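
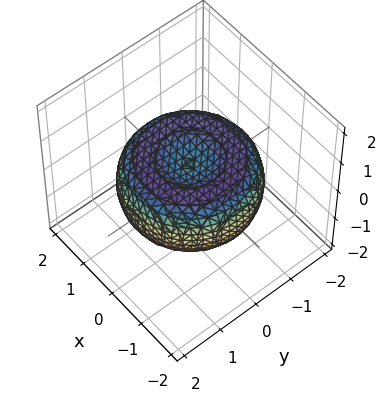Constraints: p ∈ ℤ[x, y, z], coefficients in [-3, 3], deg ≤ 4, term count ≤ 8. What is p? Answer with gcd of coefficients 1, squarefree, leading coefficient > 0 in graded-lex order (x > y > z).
x^4 + 2*x^2*y^2 + y^4 - 2*x^2 - 2*y^2 + 3*z^2 - 1

(a) deg p = 4. A generic line meets the surface in up to 4 points.
(b) Symmetries: rotational symmetry about the z-axis ⇒ p depends on x, y only through x² + y².
(c) From the visible intercepts: a circular section at z = 0 has radius between 1 and 2.
(d) Matching integer coefficients to the picture gives p.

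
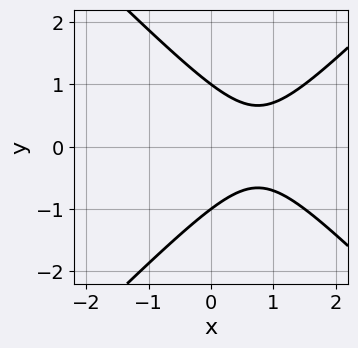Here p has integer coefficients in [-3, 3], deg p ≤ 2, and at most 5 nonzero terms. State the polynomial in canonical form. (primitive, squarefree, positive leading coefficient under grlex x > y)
2*x^2 - 2*y^2 - 3*x + 2

1. deg p = 2. No degree-1 curve has this shape.
2. Symmetries: the y ↦ −y reflection is a symmetry, so y appears only in even powers.
3. Reading off the gridlines: among the integer gridlines, it crosses the y-axis at y ∈ {-1, 1}; the curve avoids every integer x-axis point in the box.
4. Fitting integer coefficients to these (and the overall shape) gives p.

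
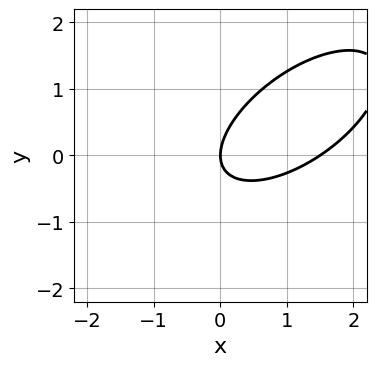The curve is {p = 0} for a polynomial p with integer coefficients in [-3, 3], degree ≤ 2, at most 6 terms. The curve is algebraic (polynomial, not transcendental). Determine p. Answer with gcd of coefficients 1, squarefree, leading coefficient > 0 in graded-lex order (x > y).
2*x^2 - 3*x*y + 3*y^2 - 3*x

(a) The degree is 2 — no degree-1 curve has this shape.
(b) Reading off the gridlines: it crosses the x-axis at the gridline x = 0; one y-axis crossing is at y = 0.
(c) The integer polynomial consistent with all of this is the stated p.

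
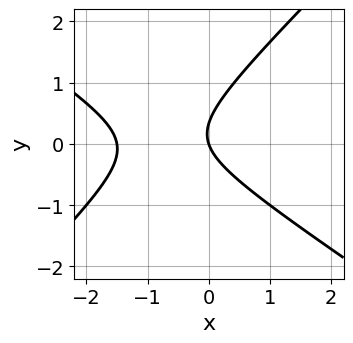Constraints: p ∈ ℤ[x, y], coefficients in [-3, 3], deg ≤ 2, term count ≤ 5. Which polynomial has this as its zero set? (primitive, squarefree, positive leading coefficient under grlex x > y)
2*x^2 + x*y - 3*y^2 + 3*x + y

1. deg p = 2. The shape is more complex than any degree-1 curve.
2. Checking where it meets the axes: it meets the x-axis at x = 0 (among the integer gridlines); it meets the y-axis at y = 0 (among the integer gridlines).
3. Together with the visible shape, these determine p as stated.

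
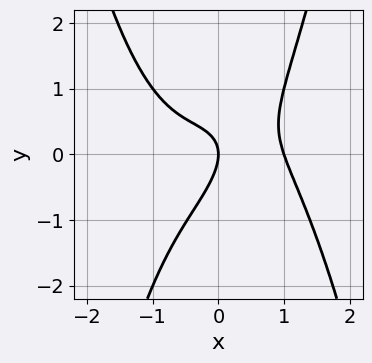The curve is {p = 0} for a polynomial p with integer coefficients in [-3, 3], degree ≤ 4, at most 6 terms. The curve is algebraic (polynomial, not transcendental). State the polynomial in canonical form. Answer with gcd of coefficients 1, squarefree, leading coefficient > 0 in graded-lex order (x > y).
1. deg p = 4. A generic line meets the curve in up to 4 points.
2. Reading off the gridlines: it meets the y-axis at y = 0 (among the integer gridlines); the x-axis gridline crossings are at x ∈ {0, 1}.
3. Matching integer coefficients to the picture gives p.

x^4 + x*y - y^2 - x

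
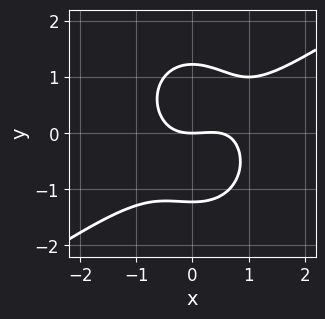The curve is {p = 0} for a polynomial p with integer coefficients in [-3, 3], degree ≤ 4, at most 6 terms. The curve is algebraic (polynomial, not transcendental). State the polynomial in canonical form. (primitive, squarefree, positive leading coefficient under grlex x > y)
deg p = 3.
Against the integer gridlines: it meets the x-axis at x = 0 (among the integer gridlines); it crosses the y-axis at the gridline y = 0.
Matching integer coefficients to the picture gives p.

2*x^3 - 2*x^2*y - 2*y^3 - x^2 + 3*y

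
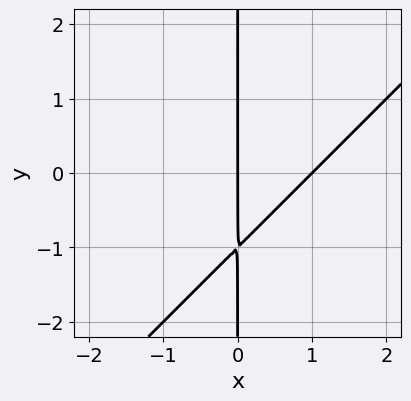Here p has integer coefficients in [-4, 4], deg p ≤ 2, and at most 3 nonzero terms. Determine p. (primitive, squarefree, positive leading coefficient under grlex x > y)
x^2 - x*y - x

1. Degree: the shape is more complex than any degree-1 curve, so deg p = 2.
2. From the axis intercepts and sections: every point of the y-axis in the box is on the curve; among the integer gridlines, it crosses the x-axis at x ∈ {0, 1}.
3. Fitting integer coefficients to these (and the overall shape) gives p.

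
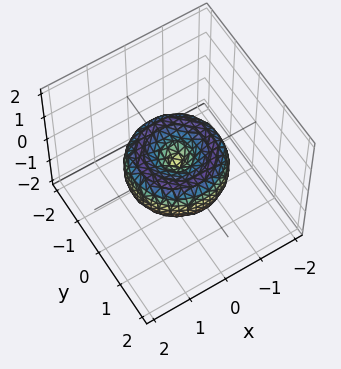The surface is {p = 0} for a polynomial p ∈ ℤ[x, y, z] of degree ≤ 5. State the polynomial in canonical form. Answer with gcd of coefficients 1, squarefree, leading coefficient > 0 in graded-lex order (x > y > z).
First, degree: no degree-3 surface has this shape, so deg p = 4.
Then, symmetries: the z-axis is an axis of rotation, so x and y enter only as x² + y².
Then, from the visible intercepts: a circular section at z = 0 has radius between 1 and 2; it crosses the z-axis at the gridline z = 0; it meets the x-axis at x = 0 (among the integer gridlines); it crosses the y-axis at the gridline y = 0.
Finally, the integer polynomial consistent with all of this is the stated p.

2*x^4 + 4*x^2*y^2 + 2*y^4 - 3*x^2 - 3*y^2 + 3*z^2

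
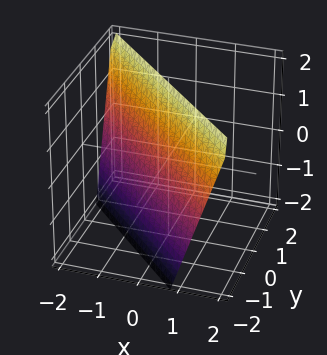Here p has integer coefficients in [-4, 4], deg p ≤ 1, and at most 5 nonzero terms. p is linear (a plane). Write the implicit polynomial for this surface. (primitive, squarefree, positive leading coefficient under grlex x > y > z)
3*x + 3*y - z + 2

Degree: the surface is flat (a plane), so deg p = 1.
From the visible intercepts: it meets the z-axis at z = 2 (among the integer gridlines).
The integer polynomial consistent with all of this is the stated p.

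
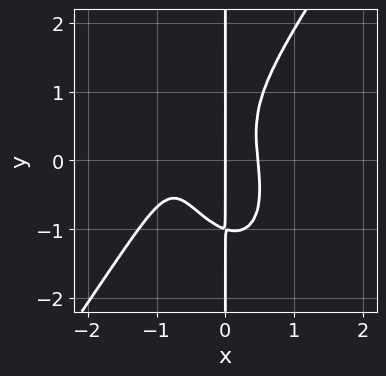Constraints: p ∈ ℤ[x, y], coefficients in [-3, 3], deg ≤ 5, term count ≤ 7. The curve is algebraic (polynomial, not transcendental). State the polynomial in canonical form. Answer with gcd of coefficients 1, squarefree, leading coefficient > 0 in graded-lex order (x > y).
3*x^4 - x*y^3 + 3*x^3 + x^2*y - x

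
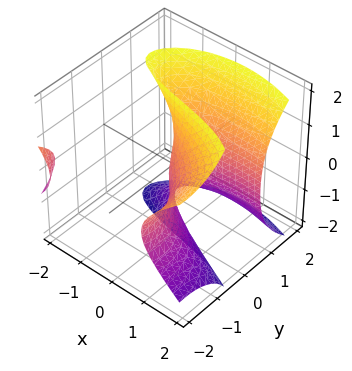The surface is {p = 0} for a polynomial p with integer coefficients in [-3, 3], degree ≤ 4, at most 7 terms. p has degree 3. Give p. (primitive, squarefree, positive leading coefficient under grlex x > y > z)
First, there are 2 components. Treating them together as one polynomial.
Then, deg p = 3. The shape is more complex than any degree-2 surface.
Next, observable constraints: the visible z-axis segment lies entirely on the surface; it meets the y-axis at y = 0 (among the integer gridlines); it meets the x-axis at x = 0 (among the integer gridlines).
Finally, solving for integer coefficients yields p as stated.

x^2*y + y^3 - 2*y*z^2 + 3*y^2 - 2*x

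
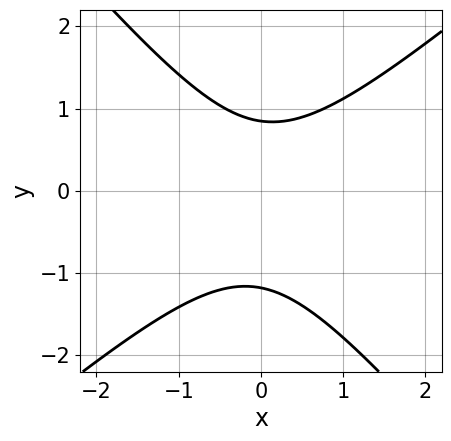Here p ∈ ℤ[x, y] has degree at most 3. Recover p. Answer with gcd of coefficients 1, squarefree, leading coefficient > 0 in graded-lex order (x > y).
3*x^2 - x*y - 3*y^2 - y + 3

(a) Degree: a generic line meets the curve in up to 2 points, so deg p = 2.
(b) Checking where it meets the axes: it misses every integer gridline on the x-axis.
(c) Assembling these constraints gives the stated polynomial.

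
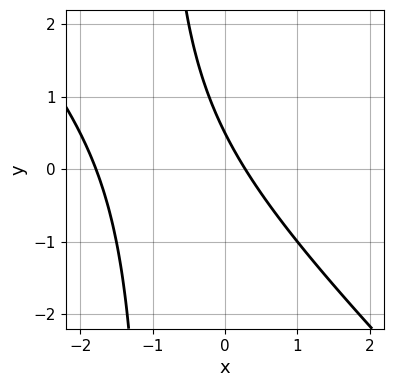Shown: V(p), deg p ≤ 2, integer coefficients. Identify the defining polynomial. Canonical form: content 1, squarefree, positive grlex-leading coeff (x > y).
2*x^2 + 2*x*y + 3*x + 2*y - 1

1. The degree is 2 — no degree-1 curve has this shape.
2. The integer polynomial consistent with all of this is the stated p.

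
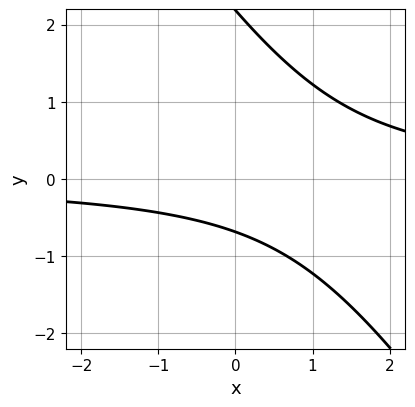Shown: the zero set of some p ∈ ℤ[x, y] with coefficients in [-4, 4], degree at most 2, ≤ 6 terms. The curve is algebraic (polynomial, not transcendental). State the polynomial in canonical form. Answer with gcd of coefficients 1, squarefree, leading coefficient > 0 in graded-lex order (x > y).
First, degree: no degree-1 curve has this shape, so deg p = 2.
Then, against the integer gridlines: it misses every integer gridline on the x-axis.
Finally, putting this together gives p.

3*x*y + 2*y^2 - 3*y - 3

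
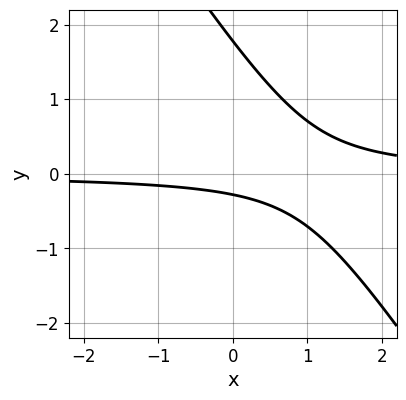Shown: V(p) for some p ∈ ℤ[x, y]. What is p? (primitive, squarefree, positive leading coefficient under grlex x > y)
The degree is 2 — no degree-1 curve has this shape.
Observable constraints: it misses every integer gridline on the x-axis.
Solving for integer coefficients yields p as stated.

3*x*y + 2*y^2 - 3*y - 1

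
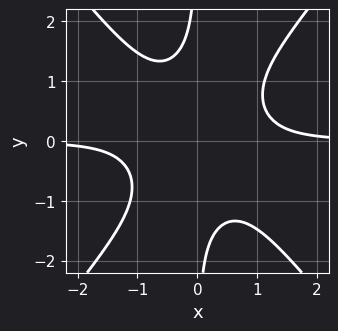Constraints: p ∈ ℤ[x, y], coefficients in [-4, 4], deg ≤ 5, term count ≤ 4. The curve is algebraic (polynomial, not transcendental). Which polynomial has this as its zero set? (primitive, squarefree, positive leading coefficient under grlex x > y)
First, deg p = 4. A generic line meets the curve in up to 4 points.
Then, observable constraints: the curve avoids every integer x-axis point in the box; it misses every integer gridline on the y-axis.
Finally, solving for integer coefficients yields p as stated.

3*x^3*y - 2*x*y^3 - 2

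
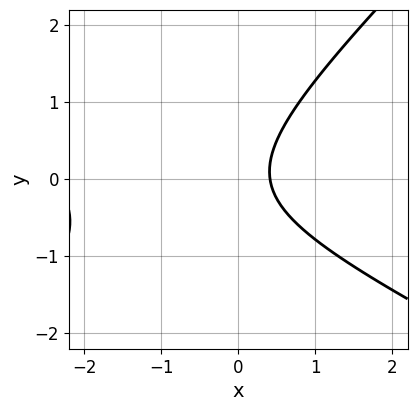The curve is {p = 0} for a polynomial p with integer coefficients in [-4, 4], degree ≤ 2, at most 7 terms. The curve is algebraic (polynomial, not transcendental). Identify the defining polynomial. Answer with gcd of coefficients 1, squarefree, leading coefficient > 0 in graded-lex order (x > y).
First, the degree is 2 — the shape is more complex than any degree-1 curve.
Next, reading off the gridlines: it misses every integer gridline on the y-axis.
Finally, assembling these constraints gives the stated polynomial.

x^2 + x*y - 2*y^2 + 2*x - 1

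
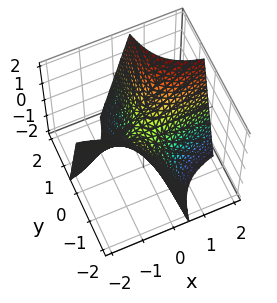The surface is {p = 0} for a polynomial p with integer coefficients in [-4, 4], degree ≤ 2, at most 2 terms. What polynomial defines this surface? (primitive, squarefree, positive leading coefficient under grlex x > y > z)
(a) deg p = 2. The shape is more complex than any degree-1 surface.
(b) Observable constraints: one z-axis crossing is at z = 0; the visible x-axis segment lies entirely on the surface; the visible y-axis segment lies entirely on the surface.
(c) These observations pin down the coefficients.

2*x*y - z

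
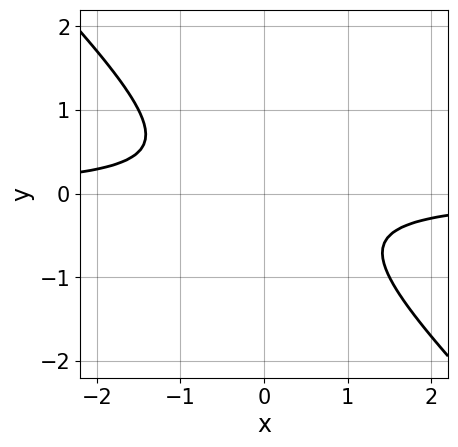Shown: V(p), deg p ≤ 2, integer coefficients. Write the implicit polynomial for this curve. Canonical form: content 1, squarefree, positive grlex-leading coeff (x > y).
1. deg p = 2.
2. From the visible intercepts: no x-intercept at any integer in the box; the curve avoids every integer y-axis point in the box.
3. These observations pin down the coefficients.

2*x*y + 2*y^2 + 1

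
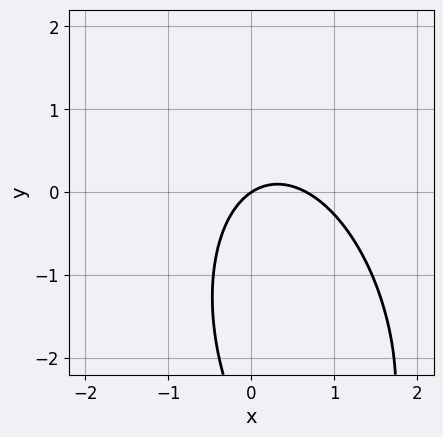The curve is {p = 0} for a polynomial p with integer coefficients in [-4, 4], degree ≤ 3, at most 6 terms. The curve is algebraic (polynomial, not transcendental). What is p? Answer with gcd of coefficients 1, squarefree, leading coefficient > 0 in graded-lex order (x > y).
(a) Degree: no degree-1 curve has this shape, so deg p = 2.
(b) Against the integer gridlines: it meets the x-axis at x = 0 (among the integer gridlines); it meets the y-axis at y = 0 (among the integer gridlines).
(c) Matching integer coefficients to the picture gives p.

3*x^2 + x*y + y^2 - 2*x + 3*y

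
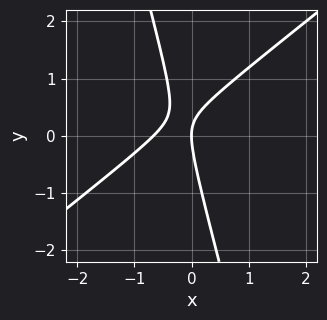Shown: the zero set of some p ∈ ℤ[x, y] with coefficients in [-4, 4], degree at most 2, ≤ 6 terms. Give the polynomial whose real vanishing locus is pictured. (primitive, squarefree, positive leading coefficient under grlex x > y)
3*x^2 - 3*x*y - y^2 + 2*x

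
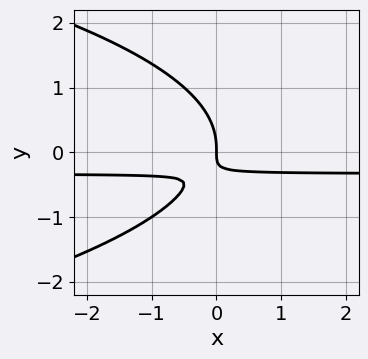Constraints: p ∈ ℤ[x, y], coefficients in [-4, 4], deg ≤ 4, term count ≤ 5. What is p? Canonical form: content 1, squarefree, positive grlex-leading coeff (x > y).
(a) The degree is 3 — the shape is more complex than any degree-2 curve.
(b) Against the integer gridlines: it meets the x-axis at x = 0 (among the integer gridlines); it crosses the y-axis at the gridline y = 0.
(c) Matching integer coefficients to the picture gives p.

2*y^3 + 3*x*y + x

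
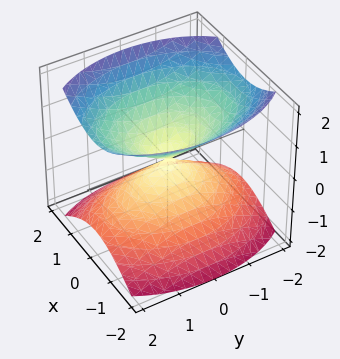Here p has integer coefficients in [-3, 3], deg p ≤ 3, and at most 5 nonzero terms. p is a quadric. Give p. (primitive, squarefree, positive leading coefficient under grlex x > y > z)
2*x^2 + y^2 - 2*z^2

1. There are 2 components. Treating them together as one polynomial.
2. deg p = 2. A double cone through the origin; a quadric.
3. Symmetries: it's symmetric under z → −z, forcing even powers of z; it's symmetric under x → −x, forcing even powers of x; it's symmetric under y → −y, forcing even powers of y.
4. Observable constraints: it crosses the x-axis at the gridline x = 0; it crosses the z-axis at the gridline z = 0.
5. The integer polynomial consistent with all of this is the stated p.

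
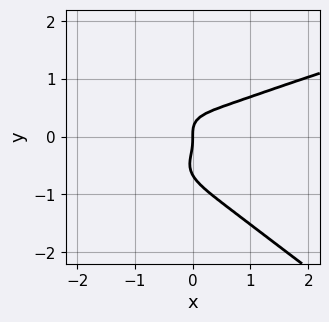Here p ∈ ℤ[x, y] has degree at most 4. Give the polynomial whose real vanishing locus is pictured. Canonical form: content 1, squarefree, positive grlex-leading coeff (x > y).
Degree: the shape is more complex than any degree-3 curve, so deg p = 4.
Observable constraints: it meets the y-axis at y = 0 (among the integer gridlines); it meets the x-axis at x = 0 (among the integer gridlines).
Fitting integer coefficients to these (and the overall shape) gives p.

2*x*y^3 + 3*y^4 - x^3 + 2*y^3 - x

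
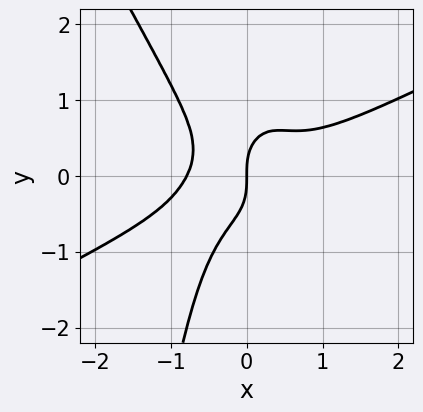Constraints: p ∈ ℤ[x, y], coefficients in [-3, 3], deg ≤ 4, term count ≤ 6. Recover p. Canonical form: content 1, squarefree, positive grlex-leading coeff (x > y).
First, degree: no degree-3 curve has this shape, so deg p = 4.
Then, against the integer gridlines: it meets the y-axis at y = 0 (among the integer gridlines); one x-axis crossing is at x = 0.
Finally, fitting integer coefficients to these (and the overall shape) gives p.

2*x^4 - 3*x^3*y - 2*x^2*y^2 - y^3 + x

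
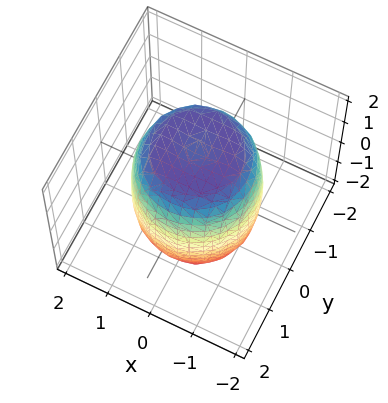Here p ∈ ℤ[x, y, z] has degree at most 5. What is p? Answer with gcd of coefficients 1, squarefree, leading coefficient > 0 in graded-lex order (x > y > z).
2*x^4 + 4*x^2*y^2 + 2*y^4 - 2*x^2 - 2*y^2 + z^2 - 3

deg p = 4.
Symmetry: the surface is invariant under rotation about z: p = q(x² + y², z).
Observable constraints: a circular section at z = 1 has radius between 1 and 2.
The integer polynomial consistent with all of this is the stated p.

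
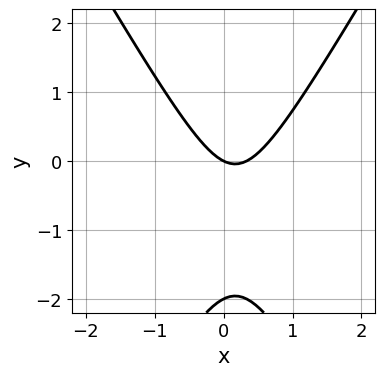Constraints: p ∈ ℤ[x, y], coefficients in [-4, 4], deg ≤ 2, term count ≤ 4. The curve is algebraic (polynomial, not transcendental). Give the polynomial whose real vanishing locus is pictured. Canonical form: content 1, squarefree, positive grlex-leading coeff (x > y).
1. Degree: no degree-1 curve has this shape, so deg p = 2.
2. From the visible intercepts: it crosses the x-axis at the gridline x = 0; among the integer gridlines, it crosses the y-axis at y ∈ {-2, 0}.
3. Together with the visible shape, these determine p as stated.

3*x^2 - y^2 - x - 2*y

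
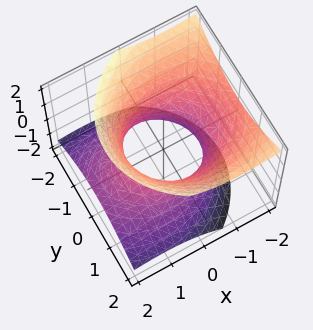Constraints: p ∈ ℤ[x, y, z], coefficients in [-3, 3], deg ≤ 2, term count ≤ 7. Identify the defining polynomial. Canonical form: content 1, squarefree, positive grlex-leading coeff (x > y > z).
2*x^2 + 3*x*z + 3*y^2 - 3*z^2 - 3

First, the degree is 2 — a generic line meets the surface in up to 2 points.
Then, reading off the gridlines: the y-axis gridline crossings are at y ∈ {-1, 1}; no z-intercept at any integer in the box.
Finally, putting this together gives p.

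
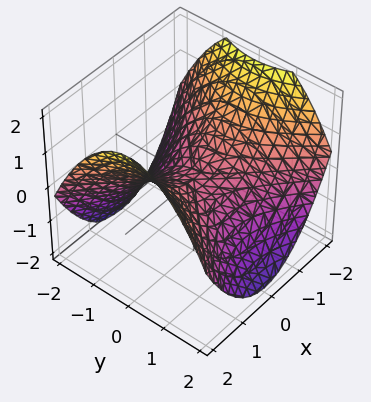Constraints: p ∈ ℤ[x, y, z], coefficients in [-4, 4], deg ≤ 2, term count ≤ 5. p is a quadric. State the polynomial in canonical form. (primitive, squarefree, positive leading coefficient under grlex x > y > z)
x^2 - y^2 - 2*z

First, deg p = 2. A hyperbolic paraboloid; a quadric.
Then, symmetries: mirror symmetry y ↦ −y ⇒ only even powers of y; mirror symmetry x ↦ −x ⇒ only even powers of x.
Next, observable constraints: one z-axis crossing is at z = 0; it meets the x-axis at x = 0 (among the integer gridlines).
Finally, solving for integer coefficients yields p as stated.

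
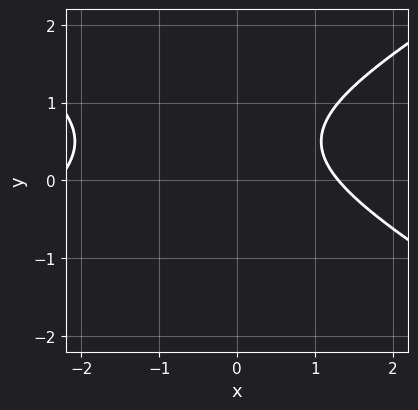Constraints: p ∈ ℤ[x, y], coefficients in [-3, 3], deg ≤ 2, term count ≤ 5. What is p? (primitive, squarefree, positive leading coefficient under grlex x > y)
x^2 - 3*y^2 + x + 3*y - 3

1. deg p = 2. The shape is more complex than any degree-1 curve.
2. Against the integer gridlines: no y-intercept at any integer in the box.
3. The integer polynomial consistent with all of this is the stated p.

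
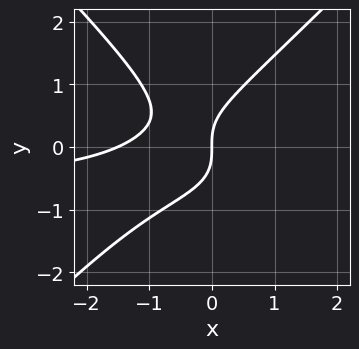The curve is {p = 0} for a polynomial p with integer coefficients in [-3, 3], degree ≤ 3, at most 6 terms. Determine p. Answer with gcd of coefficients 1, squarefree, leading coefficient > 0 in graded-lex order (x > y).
deg p = 3. No degree-2 curve has this shape.
Checking where it meets the axes: it crosses the y-axis at the gridline y = 0; one x-axis crossing is at x = 0.
Solving for integer coefficients yields p as stated.

3*x^2*y - 3*y^3 + 2*x^2 + 3*x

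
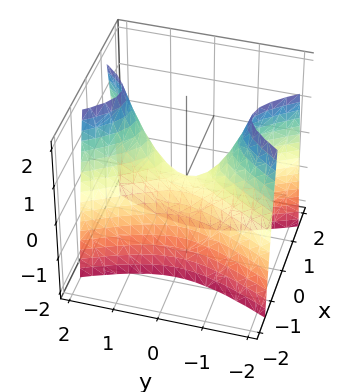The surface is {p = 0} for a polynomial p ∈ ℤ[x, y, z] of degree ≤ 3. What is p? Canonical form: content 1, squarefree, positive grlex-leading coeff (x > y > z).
3*x^2 - y^2 + z

Degree: a hyperbolic paraboloid; a quadric, so deg p = 2.
Symmetries: it's symmetric under x → −x, forcing even powers of x; the y ↦ −y reflection is a symmetry, so y appears only in even powers.
Checking where it meets the axes: it meets the x-axis at x = 0 (among the integer gridlines); it crosses the y-axis at the gridline y = 0; it crosses the z-axis at the gridline z = 0.
Together with the visible shape, these determine p as stated.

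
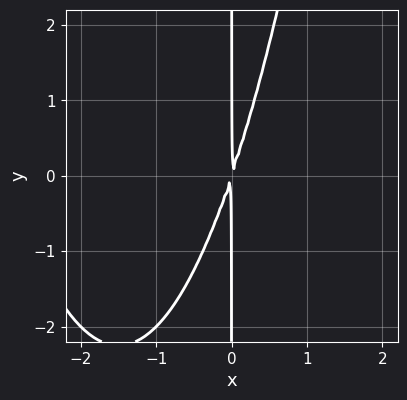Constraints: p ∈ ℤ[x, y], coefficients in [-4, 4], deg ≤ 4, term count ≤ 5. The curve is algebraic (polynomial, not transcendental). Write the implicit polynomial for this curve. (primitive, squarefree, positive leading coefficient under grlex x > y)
x^3 + 3*x^2 - x*y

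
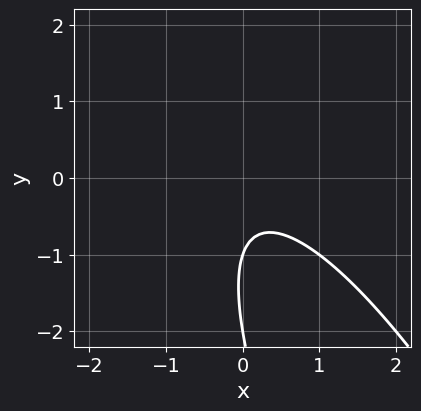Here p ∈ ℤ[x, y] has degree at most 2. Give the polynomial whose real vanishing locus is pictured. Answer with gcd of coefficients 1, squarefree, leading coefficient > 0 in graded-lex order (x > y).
3*x^2 + 3*x*y + y^2 + 3*y + 2

First, degree: the shape is more complex than any degree-1 curve, so deg p = 2.
Then, against the integer gridlines: the curve avoids every integer x-axis point in the box; among the integer gridlines, it crosses the y-axis at y ∈ {-2, -1}.
Finally, together with the visible shape, these determine p as stated.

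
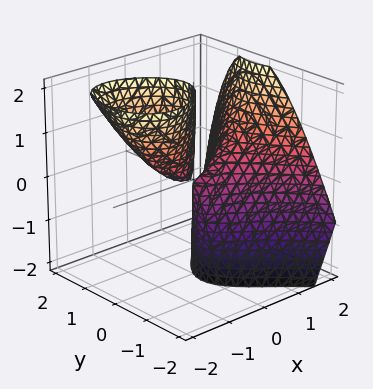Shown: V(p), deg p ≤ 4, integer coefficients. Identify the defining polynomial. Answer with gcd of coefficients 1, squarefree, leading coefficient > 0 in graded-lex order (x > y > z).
x^3 - 2*x*z - 3*y^2 + y*z

1. The picture has 2 separate pieces. Treating them together as one polynomial.
2. deg p = 3. A generic line meets the surface in up to 3 points.
3. Against the integer gridlines: the visible z-axis segment lies entirely on the surface; it meets the x-axis at x = 0 (among the integer gridlines); one y-axis crossing is at y = 0.
4. Together with the visible shape, these determine p as stated.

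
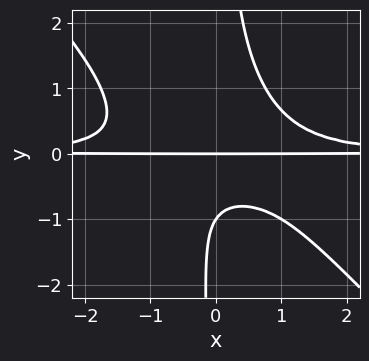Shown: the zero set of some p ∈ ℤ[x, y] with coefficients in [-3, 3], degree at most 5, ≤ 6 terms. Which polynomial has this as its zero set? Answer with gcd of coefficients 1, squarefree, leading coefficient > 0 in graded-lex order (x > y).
3*x^2*y^2 + 3*x*y^3 - 2*y^2 - 2*y

First, deg p = 4. The shape is more complex than any degree-3 curve.
Next, from the visible intercepts: the visible x-axis segment lies entirely on the curve; among the integer gridlines, it crosses the y-axis at y ∈ {-1, 0}.
Finally, the integer polynomial consistent with all of this is the stated p.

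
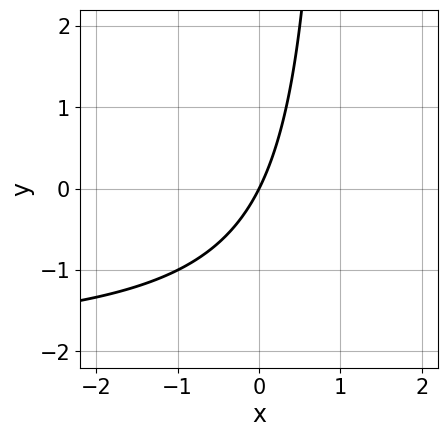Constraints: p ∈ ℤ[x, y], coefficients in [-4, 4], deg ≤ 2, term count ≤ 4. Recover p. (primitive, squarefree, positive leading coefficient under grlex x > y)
x*y + 2*x - y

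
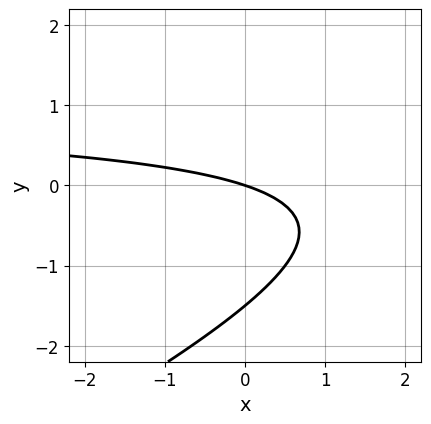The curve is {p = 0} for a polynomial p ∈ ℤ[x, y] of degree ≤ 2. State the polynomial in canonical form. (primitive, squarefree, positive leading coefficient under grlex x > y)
1. The degree is 2 — a generic line meets the curve in up to 2 points.
2. From the axis intercepts and sections: it crosses the y-axis at the gridline y = 0; it crosses the x-axis at the gridline x = 0.
3. Fitting integer coefficients to these (and the overall shape) gives p.

x*y - 2*y^2 - x - 3*y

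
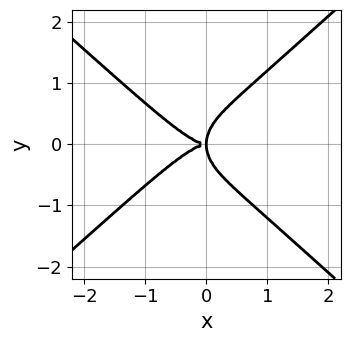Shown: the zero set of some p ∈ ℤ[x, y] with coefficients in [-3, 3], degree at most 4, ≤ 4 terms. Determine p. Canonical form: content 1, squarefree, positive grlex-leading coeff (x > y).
First, the degree is 4 — no degree-3 curve has this shape.
Then, symmetries: mirror symmetry y ↦ −y ⇒ only even powers of y.
Then, checking where it meets the axes: it meets the x-axis at x = 0 (among the integer gridlines); one y-axis crossing is at y = 0.
Finally, the integer polynomial consistent with all of this is the stated p.

2*x^4 - 3*y^4 + 3*x*y^2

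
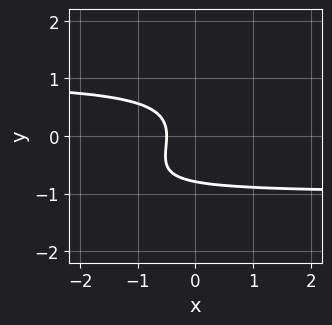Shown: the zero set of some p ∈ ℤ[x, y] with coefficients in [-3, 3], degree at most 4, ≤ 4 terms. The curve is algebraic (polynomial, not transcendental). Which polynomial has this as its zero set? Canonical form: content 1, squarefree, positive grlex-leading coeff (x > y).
Degree: no degree-2 curve has this shape, so deg p = 3.
Matching integer coefficients to the picture gives p.

2*x*y^2 - 2*y^3 - 2*x - 1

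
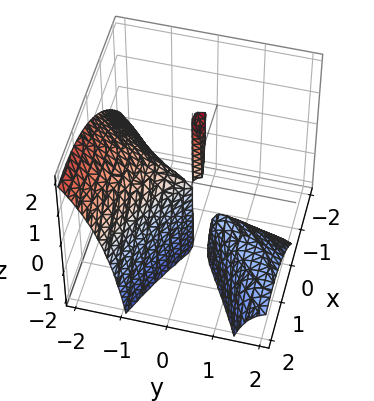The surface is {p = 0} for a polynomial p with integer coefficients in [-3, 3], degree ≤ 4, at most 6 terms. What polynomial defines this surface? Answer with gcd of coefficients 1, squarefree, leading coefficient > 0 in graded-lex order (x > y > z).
1. I count 3 distinct pieces. They look like related sheets of one shape, so recover p as a whole.
2. The degree is 3 — a generic line meets the surface in up to 3 points.
3. From the axis intercepts and sections: the visible z-axis segment lies entirely on the surface; it meets the y-axis at y = 0 (among the integer gridlines).
4. These observations pin down the coefficients.

2*x*y^2 - 2*y^3 - 3*y^2*z - 3*x^2 + y*z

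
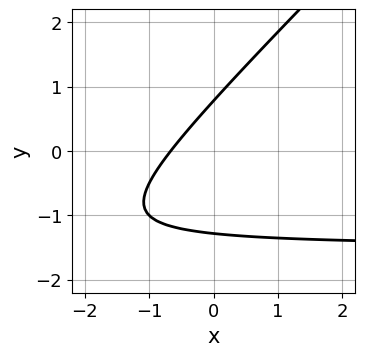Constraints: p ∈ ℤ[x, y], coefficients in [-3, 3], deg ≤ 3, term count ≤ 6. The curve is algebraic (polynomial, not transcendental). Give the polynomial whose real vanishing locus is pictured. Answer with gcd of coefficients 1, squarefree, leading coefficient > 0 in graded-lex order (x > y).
1. deg p = 2. No degree-1 curve has this shape.
2. Putting this together gives p.

2*x*y - 2*y^2 + 3*x - y + 2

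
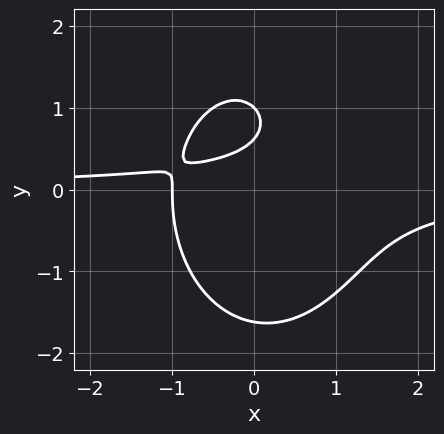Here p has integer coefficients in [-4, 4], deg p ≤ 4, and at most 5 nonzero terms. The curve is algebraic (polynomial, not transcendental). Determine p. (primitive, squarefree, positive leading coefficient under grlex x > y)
(a) Degree: no degree-2 curve has this shape, so deg p = 3.
(b) Reading off the gridlines: one x-axis crossing is at x = -1; it crosses the y-axis at the gridline y = 1.
(c) Putting this together gives p.

2*x^2*y + y^3 + x - 2*y + 1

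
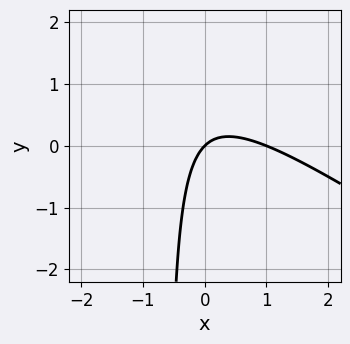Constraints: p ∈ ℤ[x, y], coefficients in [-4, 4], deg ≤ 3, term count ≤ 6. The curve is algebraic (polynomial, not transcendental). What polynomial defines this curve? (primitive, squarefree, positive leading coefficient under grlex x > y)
2*x^2 + 3*x*y - 2*x + 2*y

1. Degree: no degree-1 curve has this shape, so deg p = 2.
2. Checking where it meets the axes: among the integer gridlines, it crosses the x-axis at x ∈ {0, 1}; it meets the y-axis at y = 0 (among the integer gridlines).
3. Putting this together gives p.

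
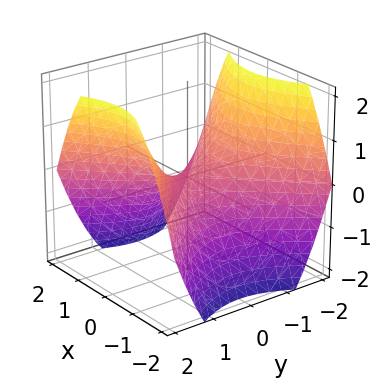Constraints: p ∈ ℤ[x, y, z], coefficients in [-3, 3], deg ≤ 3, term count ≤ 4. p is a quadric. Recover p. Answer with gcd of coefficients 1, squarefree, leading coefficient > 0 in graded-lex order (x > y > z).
2*x^2 - 2*y^2 + 3*z

deg p = 2. A saddle surface; a quadric.
Symmetries: the x ↦ −x reflection is a symmetry, so x appears only in even powers; mirror symmetry y ↦ −y ⇒ only even powers of y.
From the axis intercepts and sections: it crosses the z-axis at the gridline z = 0; one y-axis crossing is at y = 0.
Putting this together gives p.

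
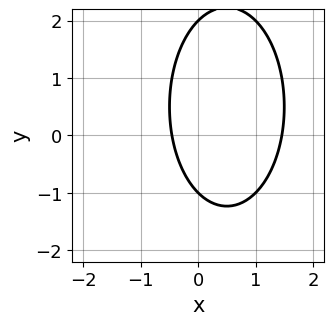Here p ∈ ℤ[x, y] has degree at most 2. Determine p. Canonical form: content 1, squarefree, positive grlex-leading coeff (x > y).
First, deg p = 2. No degree-1 curve has this shape.
Then, from the axis intercepts and sections: among the integer gridlines, it crosses the y-axis at y ∈ {-1, 2}.
Finally, fitting integer coefficients to these (and the overall shape) gives p.

3*x^2 + y^2 - 3*x - y - 2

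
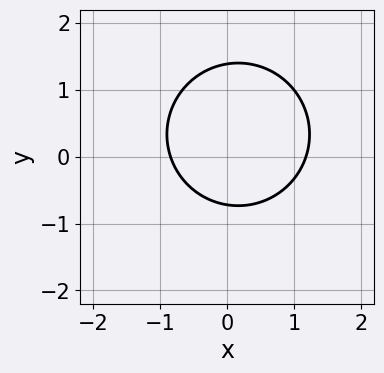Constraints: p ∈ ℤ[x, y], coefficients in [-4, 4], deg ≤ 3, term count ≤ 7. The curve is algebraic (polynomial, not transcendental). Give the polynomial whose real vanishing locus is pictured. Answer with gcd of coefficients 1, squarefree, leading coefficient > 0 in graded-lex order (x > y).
1. deg p = 2.
2. Putting this together gives p.

3*x^2 + 3*y^2 - x - 2*y - 3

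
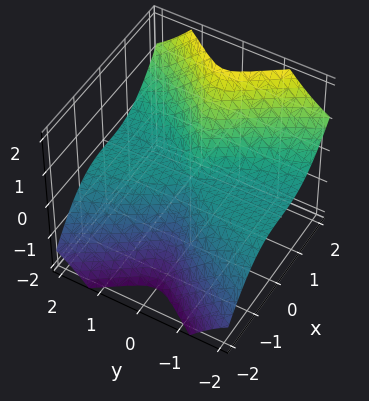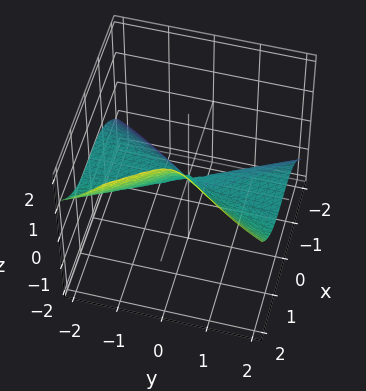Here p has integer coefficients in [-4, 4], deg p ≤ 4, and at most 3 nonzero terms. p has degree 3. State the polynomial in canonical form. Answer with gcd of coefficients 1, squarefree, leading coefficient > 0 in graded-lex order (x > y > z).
3*x^3 - 2*x^2*z - 3*y^2*z

Degree: the shape is more complex than any degree-2 surface, so deg p = 3.
From the visible intercepts: the visible y-axis segment lies entirely on the surface; one x-axis crossing is at x = 0.
Putting this together gives p.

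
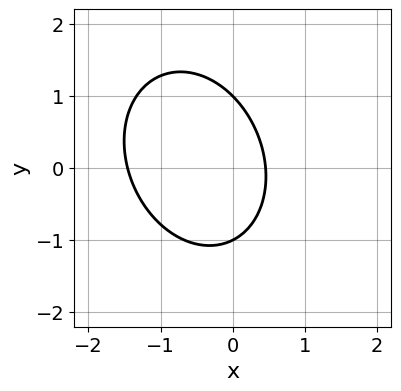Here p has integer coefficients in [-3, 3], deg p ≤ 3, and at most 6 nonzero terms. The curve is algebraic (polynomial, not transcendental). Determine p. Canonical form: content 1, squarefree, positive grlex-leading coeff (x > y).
First, degree: a generic line meets the curve in up to 2 points, so deg p = 2.
Then, reading off the gridlines: the y-axis gridline crossings are at y ∈ {-1, 1}.
Finally, fitting integer coefficients to these (and the overall shape) gives p.

3*x^2 + x*y + 2*y^2 + 3*x - 2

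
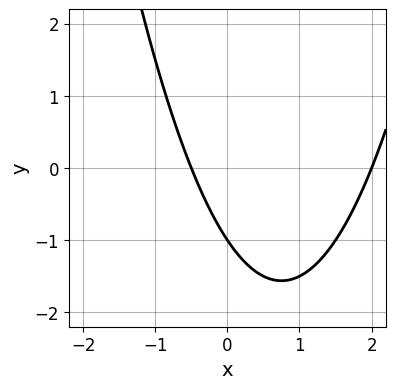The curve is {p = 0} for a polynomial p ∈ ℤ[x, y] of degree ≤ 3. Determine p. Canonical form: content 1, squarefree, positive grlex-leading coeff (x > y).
(a) The degree is 2 — a generic line meets the curve in up to 2 points.
(b) From the visible intercepts: one y-axis crossing is at y = -1; it meets the x-axis at x = 2 (among the integer gridlines).
(c) These observations pin down the coefficients.

2*x^2 - 3*x - 2*y - 2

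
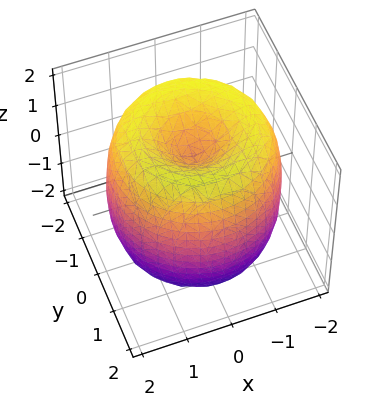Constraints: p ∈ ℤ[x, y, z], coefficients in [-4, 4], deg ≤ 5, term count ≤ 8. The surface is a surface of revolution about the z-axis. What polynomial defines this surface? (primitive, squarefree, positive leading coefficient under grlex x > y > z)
1. deg p = 4. A generic line meets the surface in up to 4 points.
2. By symmetry, the surface is invariant under rotation about z: p = q(x² + y², z).
3. Reading off the gridlines: the z-axis gridline crossings are at z ∈ {-1, 1}; a circular section at z = 0 has radius between 1 and 2.
4. Matching integer coefficients to the picture gives p.

x^4 + 2*x^2*y^2 + y^4 - 3*x^2 - 3*y^2 + z^2 - 1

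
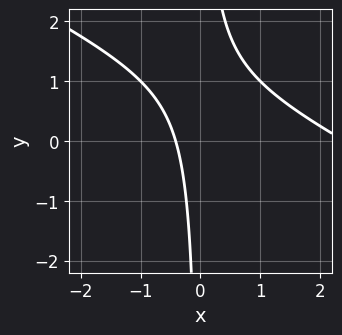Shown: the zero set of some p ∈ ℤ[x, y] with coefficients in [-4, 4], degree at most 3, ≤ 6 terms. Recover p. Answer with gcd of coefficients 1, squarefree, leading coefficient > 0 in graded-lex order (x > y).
x^2 + 2*x*y - 2*x - 1

First, deg p = 2. No degree-1 curve has this shape.
Then, from the axis intercepts and sections: the curve avoids every integer y-axis point in the box.
Finally, solving for integer coefficients yields p as stated.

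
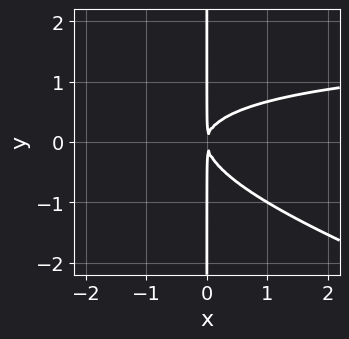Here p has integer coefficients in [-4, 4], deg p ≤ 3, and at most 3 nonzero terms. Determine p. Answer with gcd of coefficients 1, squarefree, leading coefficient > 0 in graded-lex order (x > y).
(a) Degree: no degree-2 curve has this shape, so deg p = 3.
(b) Against the integer gridlines: every point of the y-axis in the box is on the curve.
(c) Putting this together gives p.

x^2*y + 3*x*y^2 - 2*x^2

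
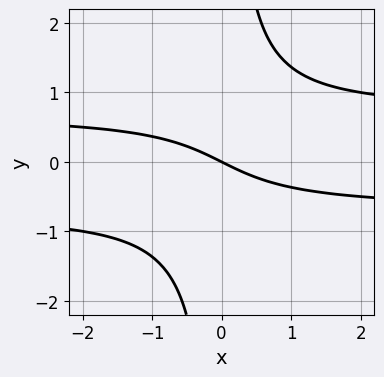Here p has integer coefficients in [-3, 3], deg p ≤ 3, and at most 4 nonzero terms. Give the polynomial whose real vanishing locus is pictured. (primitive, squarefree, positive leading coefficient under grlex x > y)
2*x*y^2 - x - 2*y

The degree is 3 — a generic line meets the curve in up to 3 points.
Reading off the gridlines: it crosses the x-axis at the gridline x = 0; it crosses the y-axis at the gridline y = 0.
Assembling these constraints gives the stated polynomial.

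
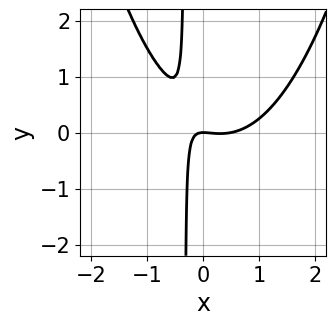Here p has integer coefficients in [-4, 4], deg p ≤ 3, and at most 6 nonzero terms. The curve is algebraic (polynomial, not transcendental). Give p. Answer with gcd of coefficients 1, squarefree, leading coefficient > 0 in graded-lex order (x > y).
First, deg p = 3. The shape is more complex than any degree-2 curve.
Next, from the axis intercepts and sections: one y-axis crossing is at y = 0; it crosses the x-axis at the gridline x = 0.
Finally, assembling these constraints gives the stated polynomial.

2*x^3 - x^2 - 3*x*y - y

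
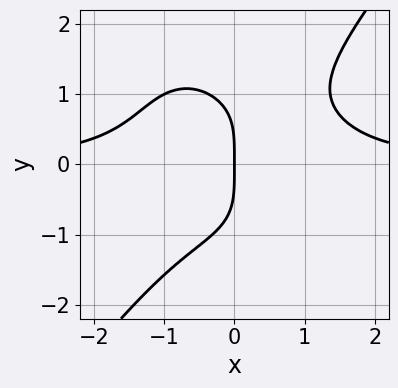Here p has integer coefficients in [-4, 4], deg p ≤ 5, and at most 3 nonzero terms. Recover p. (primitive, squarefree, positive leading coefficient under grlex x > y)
deg p = 4. A generic line meets the curve in up to 4 points.
Checking where it meets the axes: one y-axis crossing is at y = 0; it crosses the x-axis at the gridline x = 0.
The integer polynomial consistent with all of this is the stated p.

2*x^3*y - y^4 - 3*x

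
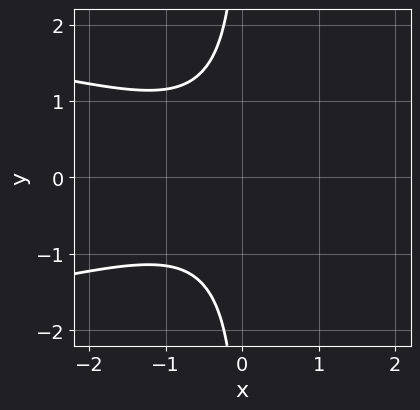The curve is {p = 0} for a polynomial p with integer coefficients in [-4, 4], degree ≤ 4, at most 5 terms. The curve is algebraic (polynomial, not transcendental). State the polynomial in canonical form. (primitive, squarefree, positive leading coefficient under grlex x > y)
3*x*y^2 + 2*x^2 + x + 3

(a) deg p = 3. The shape is more complex than any degree-2 curve.
(b) Symmetries: it's symmetric under y → −y, forcing even powers of y.
(c) Checking where it meets the axes: the curve avoids every integer y-axis point in the box; no x-intercept at any integer in the box.
(d) The integer polynomial consistent with all of this is the stated p.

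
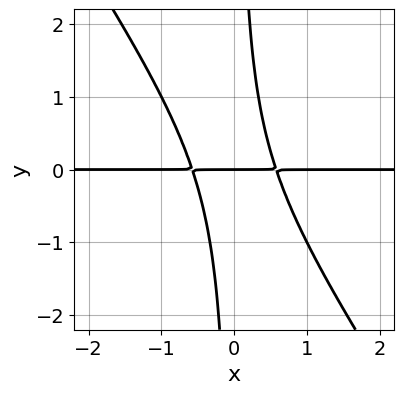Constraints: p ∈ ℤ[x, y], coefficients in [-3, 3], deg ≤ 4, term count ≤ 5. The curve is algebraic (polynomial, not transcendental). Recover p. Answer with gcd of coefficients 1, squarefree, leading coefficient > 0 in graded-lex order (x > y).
deg p = 3. A generic line meets the curve in up to 3 points.
From the axis intercepts and sections: one y-axis crossing is at y = 0; the visible x-axis segment lies entirely on the curve.
Fitting integer coefficients to these (and the overall shape) gives p.

3*x^2*y + 2*x*y^2 - y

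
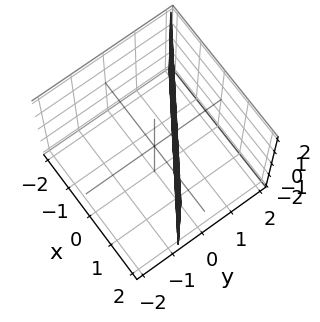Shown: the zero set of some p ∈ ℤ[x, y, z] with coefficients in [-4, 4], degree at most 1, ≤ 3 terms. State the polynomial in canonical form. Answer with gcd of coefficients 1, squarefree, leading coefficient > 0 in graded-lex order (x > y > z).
deg p = 1. The surface is flat (a plane).
Against the integer gridlines: one x-axis crossing is at x = 1; the surface avoids every integer z-axis point in the box.
The integer polynomial consistent with all of this is the stated p.

2*x + 3*y - 2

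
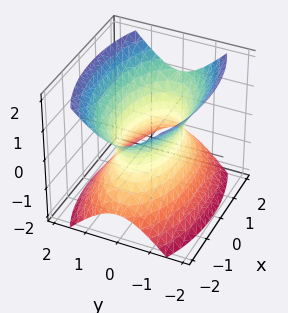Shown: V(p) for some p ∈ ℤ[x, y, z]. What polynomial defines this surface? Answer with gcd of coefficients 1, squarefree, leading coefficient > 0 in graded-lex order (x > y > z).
x^2 + 3*y^2 - 2*z^2 - 2

First, deg p = 2. An hourglass — one-sheet hyperboloid; a quadric.
Next, symmetries: it's symmetric under y → −y, forcing even powers of y; mirror symmetry z ↦ −z ⇒ only even powers of z; it's symmetric under x → −x, forcing even powers of x.
Next, observable constraints: the surface avoids every integer z-axis point in the box.
Finally, matching integer coefficients to the picture gives p.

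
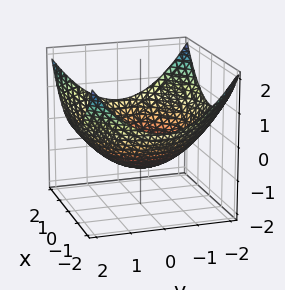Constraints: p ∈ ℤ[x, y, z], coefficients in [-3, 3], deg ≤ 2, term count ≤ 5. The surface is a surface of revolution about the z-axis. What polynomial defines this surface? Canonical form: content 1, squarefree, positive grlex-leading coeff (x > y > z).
x^2 + y^2 - 3*z - 3

(a) Degree: the shape is more complex than any degree-1 surface, so deg p = 2.
(b) Symmetries: every cross-section ⟂ z is a circle, so x, y appear only via x² + y².
(c) Checking where it meets the axes: a circular section at z = 0 has radius between 1 and 2; one z-axis crossing is at z = -1.
(d) Together with the visible shape, these determine p as stated.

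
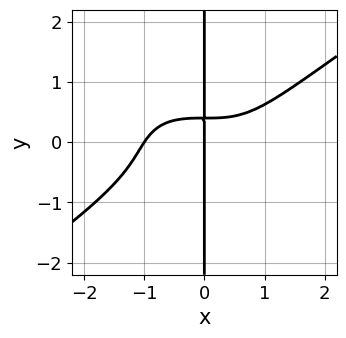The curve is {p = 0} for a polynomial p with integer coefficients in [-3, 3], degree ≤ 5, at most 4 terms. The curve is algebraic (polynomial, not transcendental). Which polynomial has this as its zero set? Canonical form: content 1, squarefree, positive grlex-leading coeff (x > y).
x^4 - 3*x*y^3 - 2*x*y + x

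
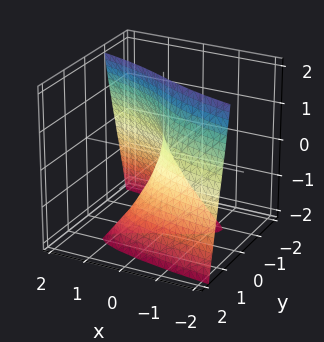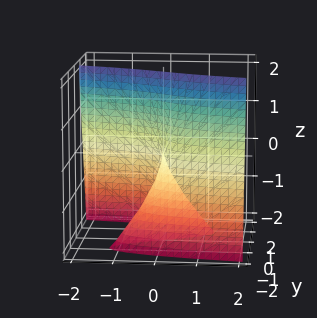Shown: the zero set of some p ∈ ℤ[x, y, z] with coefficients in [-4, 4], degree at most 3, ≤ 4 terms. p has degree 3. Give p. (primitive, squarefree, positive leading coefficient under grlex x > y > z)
y^3 + y*z + x

First, deg p = 3. The shape is more complex than any degree-2 surface.
Next, observable constraints: every point of the z-axis in the box is on the surface; it crosses the y-axis at the gridline y = 0; it meets the x-axis at x = 0 (among the integer gridlines).
Finally, assembling these constraints gives the stated polynomial.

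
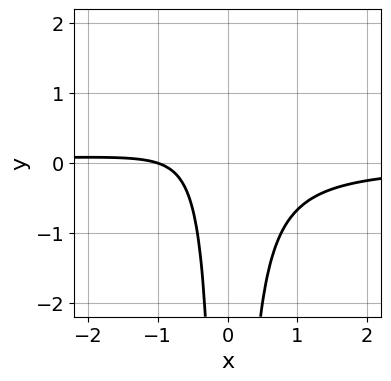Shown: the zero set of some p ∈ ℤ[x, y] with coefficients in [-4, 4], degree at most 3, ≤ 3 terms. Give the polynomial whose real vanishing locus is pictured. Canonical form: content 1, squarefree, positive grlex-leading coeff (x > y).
First, degree: no degree-2 curve has this shape, so deg p = 3.
Then, from the axis intercepts and sections: one x-axis crossing is at x = -1; the curve avoids every integer y-axis point in the box.
Finally, fitting integer coefficients to these (and the overall shape) gives p.

3*x^2*y + x + 1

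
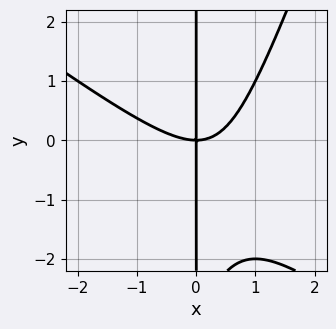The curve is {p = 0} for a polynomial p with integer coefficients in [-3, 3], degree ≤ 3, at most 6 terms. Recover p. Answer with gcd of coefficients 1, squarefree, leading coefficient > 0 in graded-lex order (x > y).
(a) deg p = 3.
(b) Reading off the gridlines: it crosses the x-axis at the gridline x = 0; the visible y-axis segment lies entirely on the curve.
(c) Together with the visible shape, these determine p as stated.

2*x^3 + 2*x^2*y - x*y^2 - 3*x*y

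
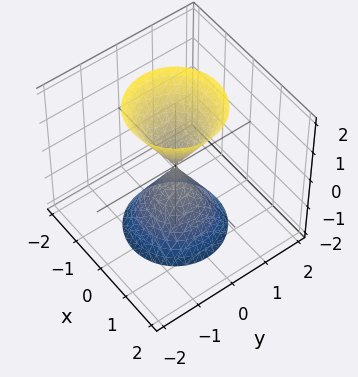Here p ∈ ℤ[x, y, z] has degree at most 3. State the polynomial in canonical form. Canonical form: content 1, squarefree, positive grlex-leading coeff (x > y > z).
1. There are 2 components. Treating them together as one polynomial.
2. deg p = 2. A double cone through the origin; a quadric.
3. Symmetries: mirror symmetry z ↦ −z ⇒ only even powers of z; rotational symmetry about the z-axis ⇒ p depends on x, y only through x² + y².
4. Reading off the gridlines: a circular section at z = -2 has radius between 1 and 2; one z-axis crossing is at z = 0; one x-axis crossing is at x = 0.
5. The integer polynomial consistent with all of this is the stated p.

3*x^2 + 3*y^2 - z^2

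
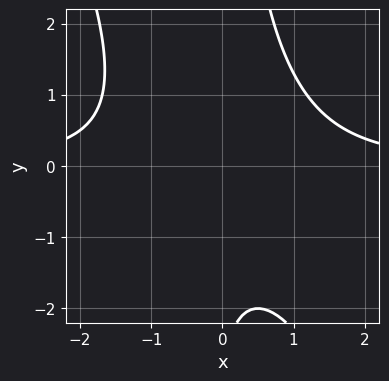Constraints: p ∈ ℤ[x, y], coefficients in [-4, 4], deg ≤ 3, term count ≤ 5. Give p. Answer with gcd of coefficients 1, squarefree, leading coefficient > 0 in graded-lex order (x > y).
1. deg p = 3. No degree-2 curve has this shape.
2. Against the integer gridlines: the curve avoids every integer x-axis point in the box; no y-intercept at any integer in the box.
3. Matching integer coefficients to the picture gives p.

2*x^2*y + x*y^2 - y - 3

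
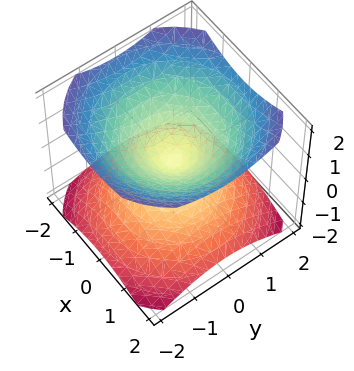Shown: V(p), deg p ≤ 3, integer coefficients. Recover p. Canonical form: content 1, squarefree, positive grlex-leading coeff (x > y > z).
(a) There are 2 components. Treating them together as one polynomial.
(b) deg p = 2. A double cone through the origin; a quadric.
(c) Symmetries: mirror symmetry z ↦ −z ⇒ only even powers of z; every cross-section ⟂ z is a circle, so x, y appear only via x² + y².
(d) From the visible intercepts: it meets the x-axis at x = 0 (among the integer gridlines); it meets the z-axis at z = 0 (among the integer gridlines); it crosses the y-axis at the gridline y = 0; a circular section at z = 1 has radius between 1 and 2.
(e) The integer polynomial consistent with all of this is the stated p.

2*x^2 + 2*y^2 - 3*z^2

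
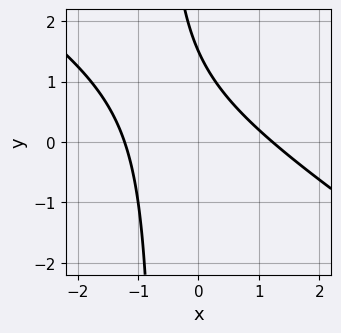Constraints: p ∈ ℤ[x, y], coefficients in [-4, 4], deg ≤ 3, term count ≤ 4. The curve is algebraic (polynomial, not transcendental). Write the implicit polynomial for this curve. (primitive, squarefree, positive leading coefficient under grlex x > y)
First, deg p = 2. The shape is more complex than any degree-1 curve.
Finally, matching integer coefficients to the picture gives p.

2*x^2 + 3*x*y + 2*y - 3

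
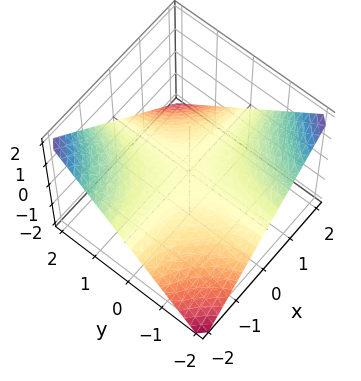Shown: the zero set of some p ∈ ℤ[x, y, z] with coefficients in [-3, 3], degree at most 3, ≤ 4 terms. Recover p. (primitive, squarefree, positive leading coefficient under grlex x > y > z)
The degree is 2 — a hyperbolic paraboloid; a quadric.
Reading off the gridlines: the visible x-axis segment lies entirely on the surface; it crosses the z-axis at the gridline z = 0; every point of the y-axis in the box is on the surface.
These observations pin down the coefficients.

x*y + 2*z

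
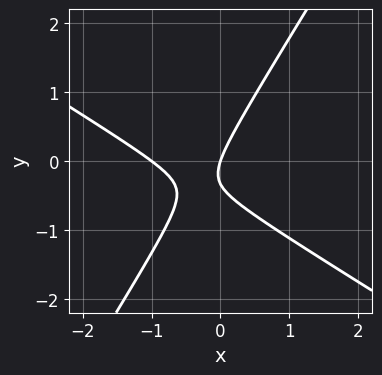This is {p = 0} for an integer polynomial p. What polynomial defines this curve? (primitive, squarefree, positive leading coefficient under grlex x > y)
First, degree: no degree-1 curve has this shape, so deg p = 2.
Next, from the visible intercepts: it crosses the y-axis at the gridline y = 0; among the integer gridlines, it crosses the x-axis at x ∈ {-1, 0}.
Finally, these observations pin down the coefficients.

3*x^2 + 3*x*y - 3*y^2 + 3*x - y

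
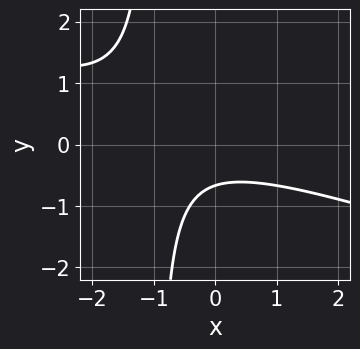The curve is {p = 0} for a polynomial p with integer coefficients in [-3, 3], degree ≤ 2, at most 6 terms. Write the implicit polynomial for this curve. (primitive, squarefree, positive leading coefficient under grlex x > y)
First, deg p = 2.
Next, observable constraints: no x-intercept at any integer in the box.
Finally, putting this together gives p.

x^2 + 3*x*y + x + 3*y + 2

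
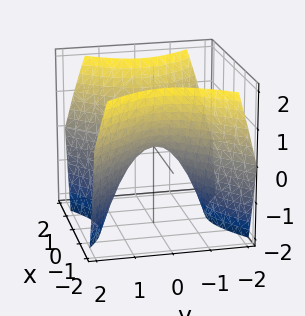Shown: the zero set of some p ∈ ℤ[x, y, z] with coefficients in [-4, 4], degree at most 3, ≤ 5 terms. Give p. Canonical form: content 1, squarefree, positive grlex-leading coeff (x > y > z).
x^2 - y^2 - z

1. deg p = 2.
2. Symmetries: it's symmetric under x → −x, forcing even powers of x; mirror symmetry y ↦ −y ⇒ only even powers of y.
3. Checking where it meets the axes: one z-axis crossing is at z = 0; one y-axis crossing is at y = 0; it meets the x-axis at x = 0 (among the integer gridlines).
4. Fitting integer coefficients to these (and the overall shape) gives p.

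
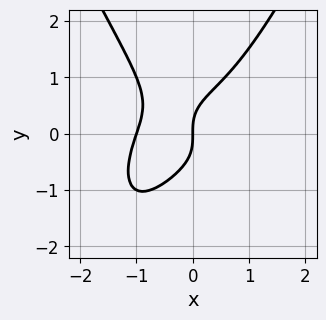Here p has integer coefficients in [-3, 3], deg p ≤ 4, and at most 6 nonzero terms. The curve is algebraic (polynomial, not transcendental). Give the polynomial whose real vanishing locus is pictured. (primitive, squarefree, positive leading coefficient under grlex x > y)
x^4 + x^2*y - y^3 + x

(a) Degree: no degree-3 curve has this shape, so deg p = 4.
(b) Checking where it meets the axes: it meets the y-axis at y = 0 (among the integer gridlines); among the integer gridlines, it crosses the x-axis at x ∈ {-1, 0}.
(c) These observations pin down the coefficients.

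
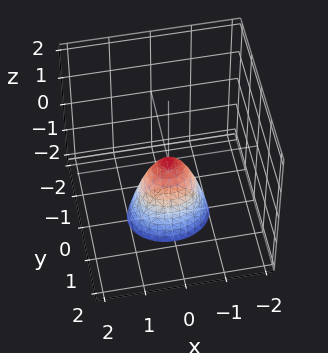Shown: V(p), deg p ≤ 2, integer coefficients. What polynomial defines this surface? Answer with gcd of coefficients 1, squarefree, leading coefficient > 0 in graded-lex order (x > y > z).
deg p = 2.
Symmetries: the x ↦ −x reflection is a symmetry, so x appears only in even powers; it's symmetric under y → −y, forcing even powers of y.
Checking where it meets the axes: one y-axis crossing is at y = 0; it meets the z-axis at z = 0 (among the integer gridlines); it meets the x-axis at x = 0 (among the integer gridlines).
The integer polynomial consistent with all of this is the stated p.

2*x^2 + 3*y^2 + z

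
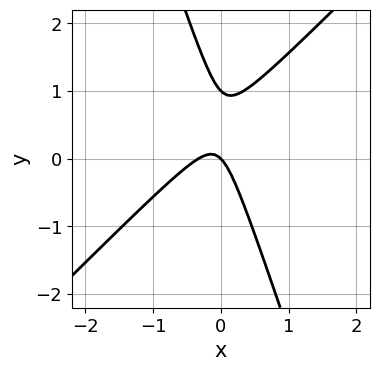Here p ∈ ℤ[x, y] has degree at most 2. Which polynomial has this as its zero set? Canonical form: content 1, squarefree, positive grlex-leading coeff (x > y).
3*x^2 - 2*x*y - y^2 + x + y

1. Degree: the shape is more complex than any degree-1 curve, so deg p = 2.
2. Observable constraints: the y-axis gridline crossings are at y ∈ {0, 1}; it meets the x-axis at x = 0 (among the integer gridlines).
3. Solving for integer coefficients yields p as stated.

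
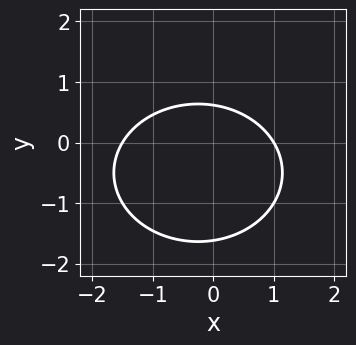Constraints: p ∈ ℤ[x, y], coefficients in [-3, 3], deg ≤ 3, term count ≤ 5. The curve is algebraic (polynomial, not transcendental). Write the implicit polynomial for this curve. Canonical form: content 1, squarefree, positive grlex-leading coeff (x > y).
2*x^2 + 3*y^2 + x + 3*y - 3

The degree is 2 — no degree-1 curve has this shape.
Observable constraints: one x-axis crossing is at x = 1.
Solving for integer coefficients yields p as stated.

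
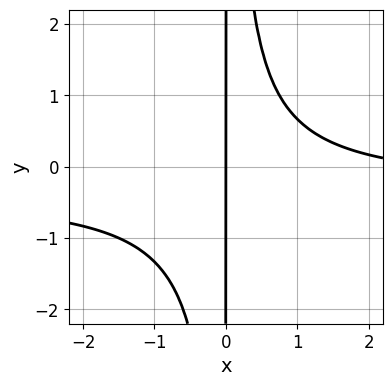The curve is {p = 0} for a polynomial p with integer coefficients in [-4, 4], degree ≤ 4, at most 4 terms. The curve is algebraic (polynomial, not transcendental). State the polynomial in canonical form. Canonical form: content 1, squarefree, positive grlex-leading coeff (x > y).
3*x^2*y + x^2 - 3*x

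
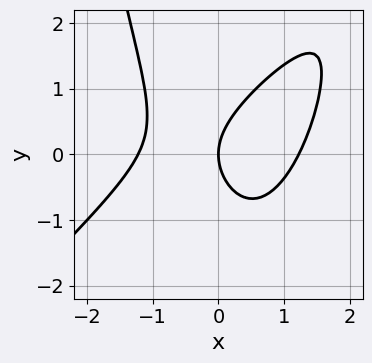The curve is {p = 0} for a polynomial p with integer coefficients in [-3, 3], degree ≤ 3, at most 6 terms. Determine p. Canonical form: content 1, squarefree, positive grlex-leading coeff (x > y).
First, deg p = 3. No degree-2 curve has this shape.
Then, observable constraints: one y-axis crossing is at y = 0; it crosses the x-axis at the gridline x = 0.
Finally, assembling these constraints gives the stated polynomial.

2*x^3 - 2*x^2*y + 2*y^2 - 3*x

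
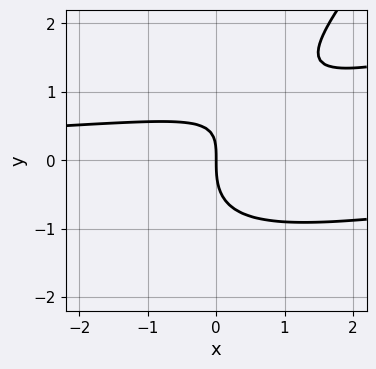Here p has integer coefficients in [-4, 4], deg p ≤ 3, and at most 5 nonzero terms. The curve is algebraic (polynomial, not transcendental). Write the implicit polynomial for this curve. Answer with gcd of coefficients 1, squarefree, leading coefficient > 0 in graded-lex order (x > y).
First, degree: no degree-2 curve has this shape, so deg p = 3.
Then, reading off the gridlines: it crosses the y-axis at the gridline y = 0; it crosses the x-axis at the gridline x = 0.
Finally, together with the visible shape, these determine p as stated.

x^2*y - 3*x*y^2 + 2*y^3 - 2*x*y + 3*x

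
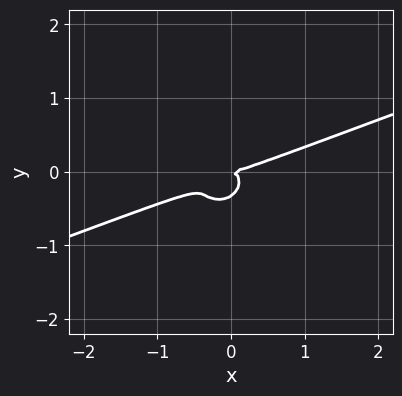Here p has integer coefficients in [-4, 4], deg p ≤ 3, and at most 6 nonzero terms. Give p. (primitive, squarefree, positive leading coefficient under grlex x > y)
x^3 - 3*x^2*y + 2*x*y^2 - 3*y^3 - y^2

First, degree: a generic line meets the curve in up to 3 points, so deg p = 3.
Then, checking where it meets the axes: one y-axis crossing is at y = 0; it meets the x-axis at x = 0 (among the integer gridlines).
Finally, fitting integer coefficients to these (and the overall shape) gives p.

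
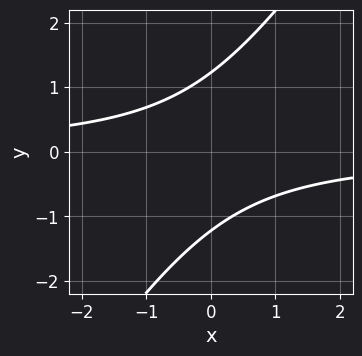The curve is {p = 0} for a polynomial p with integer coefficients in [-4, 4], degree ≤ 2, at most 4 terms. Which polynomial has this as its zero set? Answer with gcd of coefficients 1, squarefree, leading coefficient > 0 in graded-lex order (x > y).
3*x*y - 2*y^2 + 3

1. The degree is 2 — a generic line meets the curve in up to 2 points.
2. From the axis intercepts and sections: no x-intercept at any integer in the box.
3. Solving for integer coefficients yields p as stated.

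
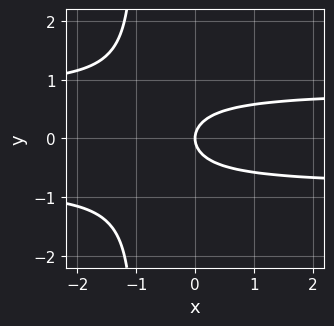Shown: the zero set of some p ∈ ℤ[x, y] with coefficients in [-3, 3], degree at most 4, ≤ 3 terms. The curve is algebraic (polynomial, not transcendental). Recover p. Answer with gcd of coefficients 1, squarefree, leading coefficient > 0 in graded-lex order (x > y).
(a) The degree is 3 — the shape is more complex than any degree-2 curve.
(b) Symmetries: it's symmetric under y → −y, forcing even powers of y.
(c) Observable constraints: one x-axis crossing is at x = 0; one y-axis crossing is at y = 0.
(d) Solving for integer coefficients yields p as stated.

3*x*y^2 + 3*y^2 - 2*x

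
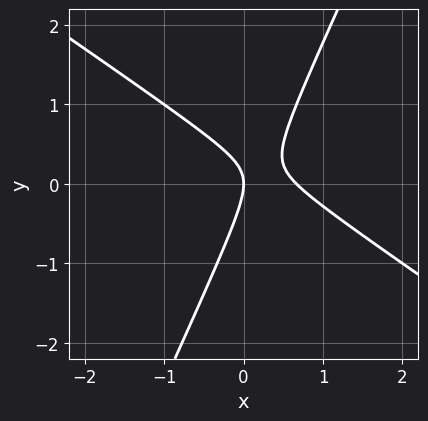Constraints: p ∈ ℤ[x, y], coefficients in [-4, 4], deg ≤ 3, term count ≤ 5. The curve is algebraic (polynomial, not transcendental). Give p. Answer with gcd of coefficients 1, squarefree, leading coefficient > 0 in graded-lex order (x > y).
3*x^2 + 3*x*y - 2*y^2 - 2*x

First, the degree is 2 — no degree-1 curve has this shape.
Next, observable constraints: one y-axis crossing is at y = 0; it meets the x-axis at x = 0 (among the integer gridlines).
Finally, matching integer coefficients to the picture gives p.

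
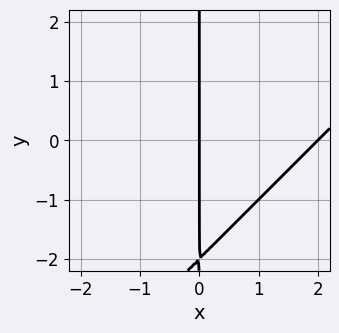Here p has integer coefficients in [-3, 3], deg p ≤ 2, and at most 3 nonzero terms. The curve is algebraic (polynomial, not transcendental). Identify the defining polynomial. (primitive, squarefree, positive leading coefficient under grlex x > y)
(a) deg p = 2.
(b) From the axis intercepts and sections: the x-axis gridline crossings are at x ∈ {0, 2}; the visible y-axis segment lies entirely on the curve.
(c) Together with the visible shape, these determine p as stated.

x^2 - x*y - 2*x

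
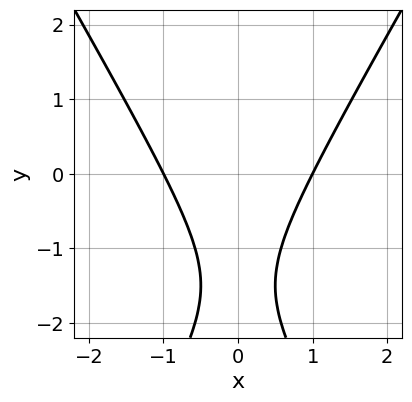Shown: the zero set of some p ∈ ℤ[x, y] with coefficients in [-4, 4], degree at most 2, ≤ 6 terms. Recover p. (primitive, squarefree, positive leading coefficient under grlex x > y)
(a) The degree is 2 — the shape is more complex than any degree-1 curve.
(b) Symmetries: it's symmetric under x → −x, forcing even powers of x.
(c) From the visible intercepts: it misses every integer gridline on the y-axis; among the integer gridlines, it crosses the x-axis at x ∈ {-1, 1}.
(d) Matching integer coefficients to the picture gives p.

3*x^2 - y^2 - 3*y - 3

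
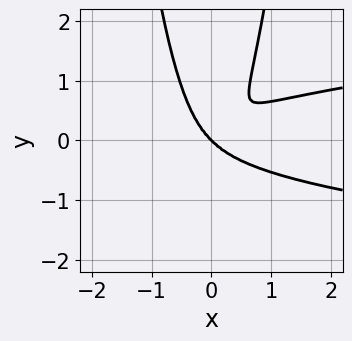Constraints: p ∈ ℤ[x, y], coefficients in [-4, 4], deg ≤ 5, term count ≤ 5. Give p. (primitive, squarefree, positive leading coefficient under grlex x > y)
Degree: a generic line meets the curve in up to 4 points, so deg p = 4.
From the axis intercepts and sections: it crosses the x-axis at the gridline x = 0; it crosses the y-axis at the gridline y = 0.
Putting this together gives p.

3*x^2*y^2 - x^3 - y^3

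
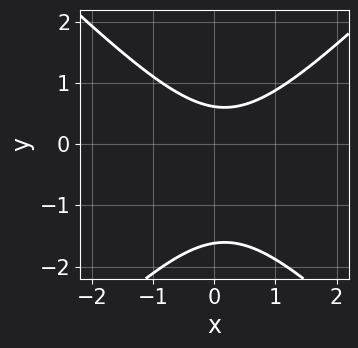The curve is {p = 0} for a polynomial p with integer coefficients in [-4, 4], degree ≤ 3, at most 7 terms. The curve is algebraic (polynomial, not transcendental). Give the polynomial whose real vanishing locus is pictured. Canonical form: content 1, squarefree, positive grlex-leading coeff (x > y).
First, degree: no degree-1 curve has this shape, so deg p = 2.
Next, checking where it meets the axes: it misses every integer gridline on the x-axis.
Finally, solving for integer coefficients yields p as stated.

3*x^2 - 3*y^2 - x - 3*y + 3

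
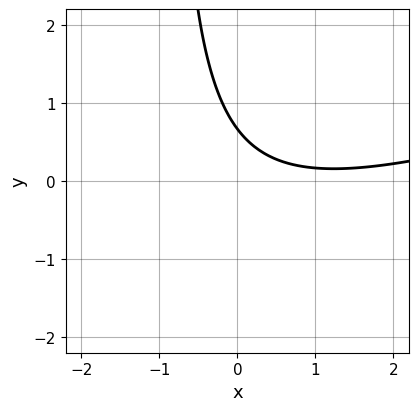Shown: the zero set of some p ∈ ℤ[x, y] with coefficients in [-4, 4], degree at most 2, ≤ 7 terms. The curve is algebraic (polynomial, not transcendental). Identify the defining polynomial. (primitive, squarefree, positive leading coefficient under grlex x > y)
x^2 - 3*x*y - 2*x - 3*y + 2

deg p = 2.
From the visible intercepts: no x-intercept at any integer in the box.
Together with the visible shape, these determine p as stated.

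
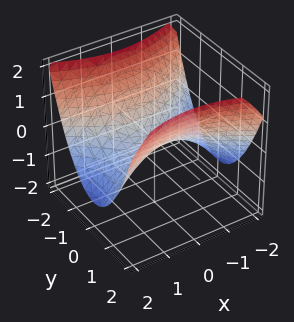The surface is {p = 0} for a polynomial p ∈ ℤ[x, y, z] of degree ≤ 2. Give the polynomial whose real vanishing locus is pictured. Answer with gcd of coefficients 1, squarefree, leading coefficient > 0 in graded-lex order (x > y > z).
x^2 - 2*y^2 + 3*z

(a) The degree is 2 — a saddle surface; a quadric.
(b) Symmetries: mirror symmetry y ↦ −y ⇒ only even powers of y; the x ↦ −x reflection is a symmetry, so x appears only in even powers.
(c) From the axis intercepts and sections: it crosses the y-axis at the gridline y = 0; it crosses the x-axis at the gridline x = 0; it crosses the z-axis at the gridline z = 0.
(d) The integer polynomial consistent with all of this is the stated p.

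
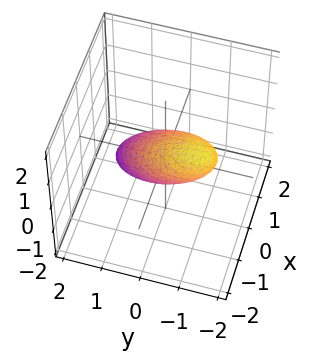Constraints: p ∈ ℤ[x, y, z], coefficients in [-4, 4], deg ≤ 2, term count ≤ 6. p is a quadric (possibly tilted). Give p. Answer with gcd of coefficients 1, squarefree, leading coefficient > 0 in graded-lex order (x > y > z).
3*x^2 + 3*x*z + 2*y^2 + 3*y*z + 3*z^2 - 2

Degree: a generic line meets the surface in up to 2 points, so deg p = 2.
From the visible intercepts: among the integer gridlines, it crosses the y-axis at y ∈ {-1, 1}.
Solving for integer coefficients yields p as stated.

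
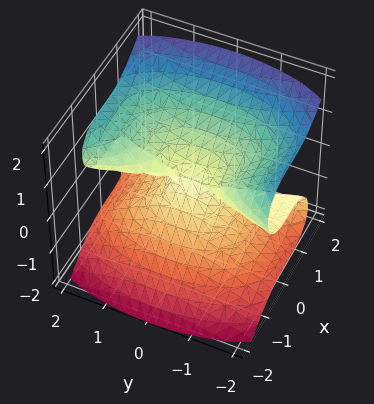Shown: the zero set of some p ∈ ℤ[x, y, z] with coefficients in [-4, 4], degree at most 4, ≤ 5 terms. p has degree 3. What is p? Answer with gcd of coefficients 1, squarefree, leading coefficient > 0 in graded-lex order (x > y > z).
2*x^3 + y^2*z - 2*z^3

(a) deg p = 3. The shape is more complex than any degree-2 surface.
(b) Checking where it meets the axes: the visible y-axis segment lies entirely on the surface; it meets the z-axis at z = 0 (among the integer gridlines); it meets the x-axis at x = 0 (among the integer gridlines).
(c) These observations pin down the coefficients.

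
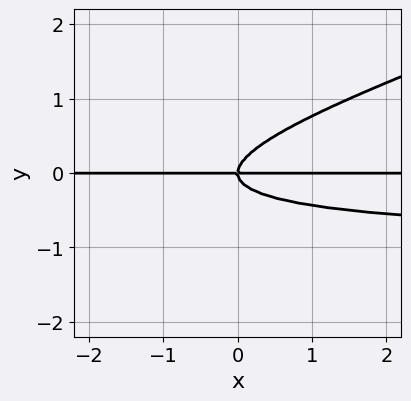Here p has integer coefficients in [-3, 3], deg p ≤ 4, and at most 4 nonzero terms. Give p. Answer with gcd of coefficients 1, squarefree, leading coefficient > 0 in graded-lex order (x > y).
x*y^2 - 3*y^3 + x*y

(a) deg p = 3.
(b) From the axis intercepts and sections: every point of the x-axis in the box is on the curve; it meets the y-axis at y = 0 (among the integer gridlines).
(c) Assembling these constraints gives the stated polynomial.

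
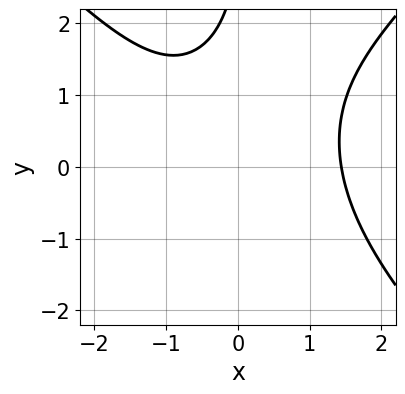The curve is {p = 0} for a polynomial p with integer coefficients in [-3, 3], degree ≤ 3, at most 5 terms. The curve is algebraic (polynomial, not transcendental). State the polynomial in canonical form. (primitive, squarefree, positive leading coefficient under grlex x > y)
First, deg p = 3. The shape is more complex than any degree-2 curve.
Next, observable constraints: the curve avoids every integer y-axis point in the box.
Finally, these observations pin down the coefficients.

x^3 - x*y^2 + y - 3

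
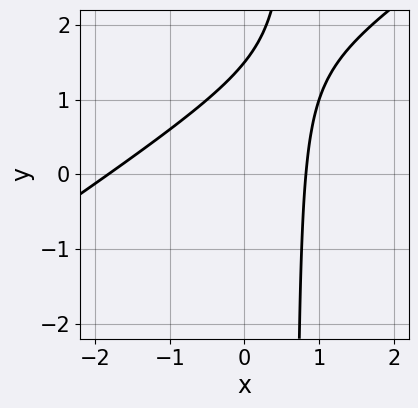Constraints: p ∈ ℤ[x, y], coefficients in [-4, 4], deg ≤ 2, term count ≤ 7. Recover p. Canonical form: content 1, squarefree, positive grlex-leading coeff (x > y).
(a) Degree: no degree-1 curve has this shape, so deg p = 2.
(b) Solving for integer coefficients yields p as stated.

2*x^2 - 3*x*y + 2*x + 2*y - 3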